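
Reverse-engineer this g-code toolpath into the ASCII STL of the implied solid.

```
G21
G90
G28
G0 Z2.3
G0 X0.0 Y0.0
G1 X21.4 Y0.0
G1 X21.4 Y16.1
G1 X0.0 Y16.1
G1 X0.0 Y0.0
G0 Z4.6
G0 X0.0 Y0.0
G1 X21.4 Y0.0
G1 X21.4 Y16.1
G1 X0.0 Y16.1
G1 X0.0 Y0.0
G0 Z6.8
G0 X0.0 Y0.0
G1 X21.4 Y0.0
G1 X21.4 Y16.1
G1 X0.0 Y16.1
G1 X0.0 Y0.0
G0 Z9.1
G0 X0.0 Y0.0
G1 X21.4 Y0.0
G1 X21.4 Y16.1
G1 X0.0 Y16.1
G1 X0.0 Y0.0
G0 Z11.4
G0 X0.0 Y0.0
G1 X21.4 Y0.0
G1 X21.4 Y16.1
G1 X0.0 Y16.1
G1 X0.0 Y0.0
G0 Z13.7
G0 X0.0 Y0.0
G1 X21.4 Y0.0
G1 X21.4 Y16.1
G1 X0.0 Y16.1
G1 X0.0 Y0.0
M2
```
solid part
  facet normal 0.0000 0.0000 -1.0000
    outer loop
      vertex 21.4 16.1 0.0
      vertex 21.4 0.0 0.0
      vertex 0.0 0.0 0.0
    endloop
  endfacet
  facet normal 0.0000 0.0000 -1.0000
    outer loop
      vertex 0.0 16.1 0.0
      vertex 21.4 16.1 0.0
      vertex 0.0 0.0 0.0
    endloop
  endfacet
  facet normal 0.0000 0.0000 1.0000
    outer loop
      vertex 0.0 0.0 13.7
      vertex 21.4 0.0 13.7
      vertex 21.4 16.1 13.7
    endloop
  endfacet
  facet normal 0.0000 0.0000 1.0000
    outer loop
      vertex 0.0 0.0 13.7
      vertex 21.4 16.1 13.7
      vertex 0.0 16.1 13.7
    endloop
  endfacet
  facet normal 0.0000 -1.0000 0.0000
    outer loop
      vertex 0.0 0.0 0.0
      vertex 21.4 0.0 0.0
      vertex 21.4 0.0 13.7
    endloop
  endfacet
  facet normal 0.0000 -1.0000 0.0000
    outer loop
      vertex 0.0 0.0 0.0
      vertex 21.4 0.0 13.7
      vertex 0.0 0.0 13.7
    endloop
  endfacet
  facet normal 0.0000 1.0000 0.0000
    outer loop
      vertex 21.4 16.1 13.7
      vertex 21.4 16.1 0.0
      vertex 0.0 16.1 0.0
    endloop
  endfacet
  facet normal 0.0000 1.0000 0.0000
    outer loop
      vertex 0.0 16.1 13.7
      vertex 21.4 16.1 13.7
      vertex 0.0 16.1 0.0
    endloop
  endfacet
  facet normal -1.0000 0.0000 0.0000
    outer loop
      vertex 0.0 16.1 13.7
      vertex 0.0 16.1 0.0
      vertex 0.0 0.0 0.0
    endloop
  endfacet
  facet normal -1.0000 0.0000 0.0000
    outer loop
      vertex 0.0 0.0 13.7
      vertex 0.0 16.1 13.7
      vertex 0.0 0.0 0.0
    endloop
  endfacet
  facet normal 1.0000 0.0000 0.0000
    outer loop
      vertex 21.4 0.0 0.0
      vertex 21.4 16.1 0.0
      vertex 21.4 16.1 13.7
    endloop
  endfacet
  facet normal 1.0000 0.0000 0.0000
    outer loop
      vertex 21.4 0.0 0.0
      vertex 21.4 16.1 13.7
      vertex 21.4 0.0 13.7
    endloop
  endfacet
endsolid part

The G0 Z moves step by Δz≈2.3 mm. Every layer's G1 loop is the same polygon, so the solid is a straight extrusion of it from z=0 to z≈13.7. Closing with flat bottom and top caps and triangulating gives 12 facets — a rectangular box, roughly 21.4 × 16.1 mm footprint and 13.7 mm tall.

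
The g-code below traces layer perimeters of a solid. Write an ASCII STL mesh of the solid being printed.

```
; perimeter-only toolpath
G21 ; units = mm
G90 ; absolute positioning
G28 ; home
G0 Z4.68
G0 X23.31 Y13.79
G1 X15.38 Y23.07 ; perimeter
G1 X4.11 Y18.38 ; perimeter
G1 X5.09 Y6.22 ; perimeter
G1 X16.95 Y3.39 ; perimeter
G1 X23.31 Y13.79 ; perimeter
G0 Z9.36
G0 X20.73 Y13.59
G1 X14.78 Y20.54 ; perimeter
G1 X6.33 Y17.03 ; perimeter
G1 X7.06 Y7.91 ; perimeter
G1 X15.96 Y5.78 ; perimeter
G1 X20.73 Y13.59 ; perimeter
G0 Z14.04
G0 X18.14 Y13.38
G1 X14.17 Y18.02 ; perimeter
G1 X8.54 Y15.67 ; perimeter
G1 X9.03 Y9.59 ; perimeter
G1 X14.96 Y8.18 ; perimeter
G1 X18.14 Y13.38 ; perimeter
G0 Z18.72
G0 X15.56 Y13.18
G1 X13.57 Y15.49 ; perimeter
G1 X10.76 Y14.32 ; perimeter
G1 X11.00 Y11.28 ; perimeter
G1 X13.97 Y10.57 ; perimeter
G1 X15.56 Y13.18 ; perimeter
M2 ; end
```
solid part
  facet normal 0.0000 0.0000 -1.0000
    outer loop
      vertex 1.90 19.73 0.00
      vertex 15.98 25.59 0.00
      vertex 25.90 14.00 0.00
    endloop
  endfacet
  facet normal 0.0000 0.0000 -1.0000
    outer loop
      vertex 3.12 4.53 0.00
      vertex 1.90 19.73 0.00
      vertex 25.90 14.00 0.00
    endloop
  endfacet
  facet normal 0.0000 0.0000 -1.0000
    outer loop
      vertex 17.95 0.99 0.00
      vertex 3.12 4.53 0.00
      vertex 25.90 14.00 0.00
    endloop
  endfacet
  facet normal 0.6932 0.5933 0.4092
    outer loop
      vertex 25.90 14.00 0.00
      vertex 15.98 25.59 0.00
      vertex 12.97 12.97 23.40
    endloop
  endfacet
  facet normal -0.3506 0.8424 0.4092
    outer loop
      vertex 15.98 25.59 0.00
      vertex 1.90 19.73 0.00
      vertex 12.97 12.97 23.40
    endloop
  endfacet
  facet normal -0.9095 -0.0730 0.4092
    outer loop
      vertex 1.90 19.73 0.00
      vertex 3.12 4.53 0.00
      vertex 12.97 12.97 23.40
    endloop
  endfacet
  facet normal -0.2118 -0.8875 0.4093
    outer loop
      vertex 3.12 4.53 0.00
      vertex 17.95 0.99 0.00
      vertex 12.97 12.97 23.40
    endloop
  endfacet
  facet normal 0.7786 -0.4758 0.4093
    outer loop
      vertex 17.95 0.99 0.00
      vertex 25.90 14.00 0.00
      vertex 12.97 12.97 23.40
    endloop
  endfacet
endsolid part

The G0 Z moves step by Δz≈4.68 mm. The G1 loops shrink linearly with z, so the solid tapers from its base footprint up to z≈23.4. Closing with a flat bottom cap and the tapered top and triangulating gives 8 facets — a regular 5-sided pyramid, base circumscribed radius ≈ 13 mm, apex at z ≈ 23.4 mm.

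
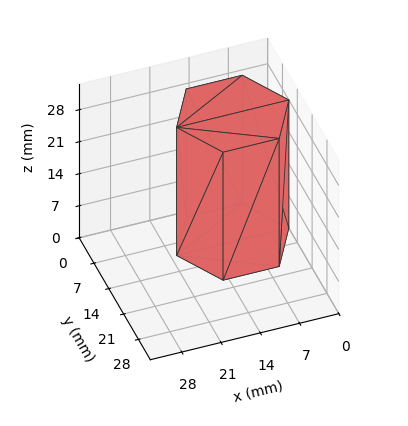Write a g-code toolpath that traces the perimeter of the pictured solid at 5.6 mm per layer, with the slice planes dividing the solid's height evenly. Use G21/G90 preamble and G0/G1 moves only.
Reading the render: the shape is a regular 6-sided prism (a cylinder approximated with 6 flat sides), circumscribed radius ≈ 10 mm, height ≈ 28 mm (dimensions read to the nearest mm from the axis ticks). For the g-code, the solid's height is divided into equal slices at the stated Δz and each level perimeter traced with G1 moves after a G0 lift.

; perimeter-only toolpath
G21 ; units = mm
G90 ; absolute positioning
G28 ; home
; layer 1
G0 Z5.6
G0 X20.0 Y10.0
G1 X15.0 Y18.7
G1 X5.0 Y18.7
G1 X0.0 Y10.0
G1 X5.0 Y1.3
G1 X15.0 Y1.3
G1 X20.0 Y10.0
; layer 2
G0 Z11.2
G0 X20.0 Y10.0
G1 X15.0 Y18.7
G1 X5.0 Y18.7
G1 X0.0 Y10.0
G1 X5.0 Y1.3
G1 X15.0 Y1.3
G1 X20.0 Y10.0
; layer 3
G0 Z16.8
G0 X20.0 Y10.0
G1 X15.0 Y18.7
G1 X5.0 Y18.7
G1 X0.0 Y10.0
G1 X5.0 Y1.3
G1 X15.0 Y1.3
G1 X20.0 Y10.0
; layer 4
G0 Z22.4
G0 X20.0 Y10.0
G1 X15.0 Y18.7
G1 X5.0 Y18.7
G1 X0.0 Y10.0
G1 X5.0 Y1.3
G1 X15.0 Y1.3
G1 X20.0 Y10.0
; layer 5
G0 Z28.0
G0 X20.0 Y10.0
G1 X15.0 Y18.7
G1 X5.0 Y18.7
G1 X0.0 Y10.0
G1 X5.0 Y1.3
G1 X15.0 Y1.3
G1 X20.0 Y10.0
M2 ; end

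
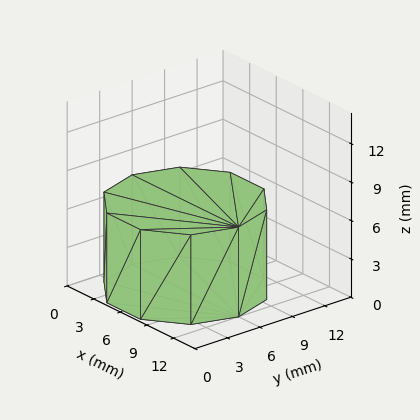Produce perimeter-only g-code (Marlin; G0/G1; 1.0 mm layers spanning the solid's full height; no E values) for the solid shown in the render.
Reading the render: the shape is a regular 10-sided prism (a cylinder approximated with 10 flat sides), circumscribed radius ≈ 6 mm, height ≈ 7 mm (dimensions read to the nearest mm from the axis ticks). For the g-code, the solid's height is divided into equal slices at the stated Δz and each level perimeter traced with G1 moves after a G0 lift.

; perimeter-only toolpath
G21 ; units = mm
G90 ; absolute positioning
G28 ; home
; layer 1
G0 Z1.0
G0 X12.0 Y6.0
G1 X10.9 Y9.5
G1 X7.9 Y11.7
G1 X4.1 Y11.7
G1 X1.1 Y9.5
G1 X0.0 Y6.0
G1 X1.1 Y2.5
G1 X4.1 Y0.3
G1 X7.9 Y0.3
G1 X10.9 Y2.5
G1 X12.0 Y6.0
; layer 2
G0 Z2.0
G0 X12.0 Y6.0
G1 X10.9 Y9.5
G1 X7.9 Y11.7
G1 X4.1 Y11.7
G1 X1.1 Y9.5
G1 X0.0 Y6.0
G1 X1.1 Y2.5
G1 X4.1 Y0.3
G1 X7.9 Y0.3
G1 X10.9 Y2.5
G1 X12.0 Y6.0
; layer 3
G0 Z3.0
G0 X12.0 Y6.0
G1 X10.9 Y9.5
G1 X7.9 Y11.7
G1 X4.1 Y11.7
G1 X1.1 Y9.5
G1 X0.0 Y6.0
G1 X1.1 Y2.5
G1 X4.1 Y0.3
G1 X7.9 Y0.3
G1 X10.9 Y2.5
G1 X12.0 Y6.0
; layer 4
G0 Z4.0
G0 X12.0 Y6.0
G1 X10.9 Y9.5
G1 X7.9 Y11.7
G1 X4.1 Y11.7
G1 X1.1 Y9.5
G1 X0.0 Y6.0
G1 X1.1 Y2.5
G1 X4.1 Y0.3
G1 X7.9 Y0.3
G1 X10.9 Y2.5
G1 X12.0 Y6.0
; layer 5
G0 Z5.0
G0 X12.0 Y6.0
G1 X10.9 Y9.5
G1 X7.9 Y11.7
G1 X4.1 Y11.7
G1 X1.1 Y9.5
G1 X0.0 Y6.0
G1 X1.1 Y2.5
G1 X4.1 Y0.3
G1 X7.9 Y0.3
G1 X10.9 Y2.5
G1 X12.0 Y6.0
; layer 6
G0 Z6.0
G0 X12.0 Y6.0
G1 X10.9 Y9.5
G1 X7.9 Y11.7
G1 X4.1 Y11.7
G1 X1.1 Y9.5
G1 X0.0 Y6.0
G1 X1.1 Y2.5
G1 X4.1 Y0.3
G1 X7.9 Y0.3
G1 X10.9 Y2.5
G1 X12.0 Y6.0
; layer 7
G0 Z7.0
G0 X12.0 Y6.0
G1 X10.9 Y9.5
G1 X7.9 Y11.7
G1 X4.1 Y11.7
G1 X1.1 Y9.5
G1 X0.0 Y6.0
G1 X1.1 Y2.5
G1 X4.1 Y0.3
G1 X7.9 Y0.3
G1 X10.9 Y2.5
G1 X12.0 Y6.0
M2 ; end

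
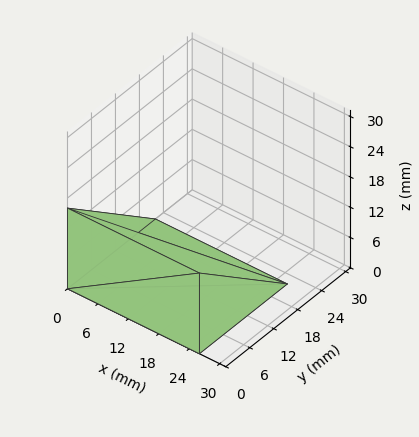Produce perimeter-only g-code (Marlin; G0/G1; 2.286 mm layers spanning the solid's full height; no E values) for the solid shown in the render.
Reading the render: the shape is a wedge (ramp): 26 × 22 mm base, rising to 16 mm along the y=0 edge and sloping linearly to z=0 at y=22 (dimensions read to the nearest mm from the axis ticks). For the g-code, the solid's height is divided into equal slices at the stated Δz and each level perimeter traced with G1 moves after a G0 lift.

; perimeter-only toolpath
G21 ; units = mm
G90 ; absolute positioning
G28 ; home
; layer 1
G0 Z2.286
G0 X0.000 Y0.000
G1 X26.000 Y0.000
G1 X26.000 Y18.857
G1 X0.000 Y18.857
G1 X0.000 Y0.000
; layer 2
G0 Z4.571
G0 X0.000 Y0.000
G1 X26.000 Y0.000
G1 X26.000 Y15.714
G1 X0.000 Y15.714
G1 X0.000 Y0.000
; layer 3
G0 Z6.857
G0 X0.000 Y0.000
G1 X26.000 Y0.000
G1 X26.000 Y12.571
G1 X0.000 Y12.571
G1 X0.000 Y0.000
; layer 4
G0 Z9.143
G0 X0.000 Y0.000
G1 X26.000 Y0.000
G1 X26.000 Y9.429
G1 X0.000 Y9.429
G1 X0.000 Y0.000
; layer 5
G0 Z11.429
G0 X0.000 Y0.000
G1 X26.000 Y0.000
G1 X26.000 Y6.286
G1 X0.000 Y6.286
G1 X0.000 Y0.000
; layer 6
G0 Z13.714
G0 X0.000 Y0.000
G1 X26.000 Y0.000
G1 X26.000 Y3.143
G1 X0.000 Y3.143
G1 X0.000 Y0.000
M2 ; end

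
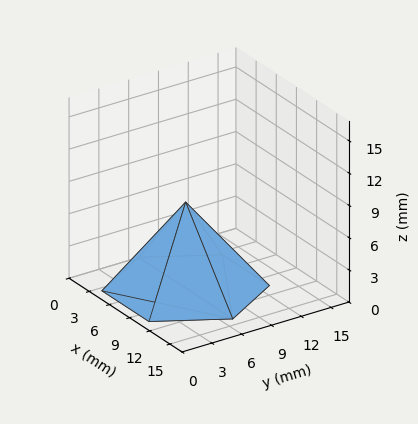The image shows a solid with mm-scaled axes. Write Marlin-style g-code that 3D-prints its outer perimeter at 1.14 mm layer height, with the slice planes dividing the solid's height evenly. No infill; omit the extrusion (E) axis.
Reading the render: the shape is a regular 6-sided pyramid, base circumscribed radius ≈ 7 mm, apex at z ≈ 8 mm (dimensions read to the nearest mm from the axis ticks). For the g-code, the solid's height is divided into equal slices at the stated Δz and each level perimeter traced with G1 moves after a G0 lift.

; perimeter-only toolpath
G21 ; units = mm
G90 ; absolute positioning
G28 ; home
; layer 1
G0 Z1.14
G0 X13.00 Y7.00
G1 X10.00 Y12.19
G1 X4.00 Y12.19
G1 X1.00 Y7.00
G1 X4.00 Y1.81
G1 X10.00 Y1.81
G1 X13.00 Y7.00
; layer 2
G0 Z2.29
G0 X12.00 Y7.00
G1 X9.50 Y11.33
G1 X4.50 Y11.33
G1 X2.00 Y7.00
G1 X4.50 Y2.67
G1 X9.50 Y2.67
G1 X12.00 Y7.00
; layer 3
G0 Z3.43
G0 X11.00 Y7.00
G1 X9.00 Y10.46
G1 X5.00 Y10.46
G1 X3.00 Y7.00
G1 X5.00 Y3.54
G1 X9.00 Y3.54
G1 X11.00 Y7.00
; layer 4
G0 Z4.57
G0 X10.00 Y7.00
G1 X8.50 Y9.60
G1 X5.50 Y9.60
G1 X4.00 Y7.00
G1 X5.50 Y4.40
G1 X8.50 Y4.40
G1 X10.00 Y7.00
; layer 5
G0 Z5.71
G0 X9.00 Y7.00
G1 X8.00 Y8.73
G1 X6.00 Y8.73
G1 X5.00 Y7.00
G1 X6.00 Y5.27
G1 X8.00 Y5.27
G1 X9.00 Y7.00
; layer 6
G0 Z6.86
G0 X8.00 Y7.00
G1 X7.50 Y7.87
G1 X6.50 Y7.87
G1 X6.00 Y7.00
G1 X6.50 Y6.13
G1 X7.50 Y6.13
G1 X8.00 Y7.00
M2 ; end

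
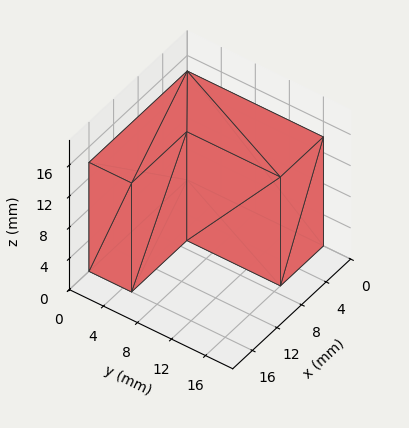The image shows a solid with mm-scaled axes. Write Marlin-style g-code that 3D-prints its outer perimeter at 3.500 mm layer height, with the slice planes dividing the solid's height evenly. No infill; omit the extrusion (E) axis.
Reading the render: the shape is an L-shaped prism: outer 16 × 16 mm, arm thicknesses ≈ 5 mm (horizontal) and 7 mm (vertical), extruded 14 mm in z (dimensions read to the nearest mm from the axis ticks). For the g-code, the solid's height is divided into equal slices at the stated Δz and each level perimeter traced with G1 moves after a G0 lift.

; perimeter-only toolpath
G21 ; units = mm
G90 ; absolute positioning
G28 ; home
; layer 1
G0 Z3.500
G0 X0.000 Y0.000
G1 X16.000 Y0.000
G1 X16.000 Y5.000
G1 X7.000 Y5.000
G1 X7.000 Y16.000
G1 X0.000 Y16.000
G1 X0.000 Y0.000
; layer 2
G0 Z7.000
G0 X0.000 Y0.000
G1 X16.000 Y0.000
G1 X16.000 Y5.000
G1 X7.000 Y5.000
G1 X7.000 Y16.000
G1 X0.000 Y16.000
G1 X0.000 Y0.000
; layer 3
G0 Z10.500
G0 X0.000 Y0.000
G1 X16.000 Y0.000
G1 X16.000 Y5.000
G1 X7.000 Y5.000
G1 X7.000 Y16.000
G1 X0.000 Y16.000
G1 X0.000 Y0.000
; layer 4
G0 Z14.000
G0 X0.000 Y0.000
G1 X16.000 Y0.000
G1 X16.000 Y5.000
G1 X7.000 Y5.000
G1 X7.000 Y16.000
G1 X0.000 Y16.000
G1 X0.000 Y0.000
M2 ; end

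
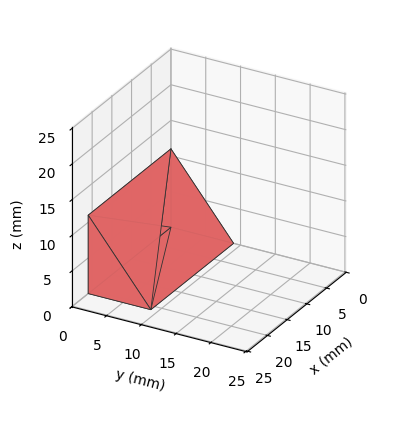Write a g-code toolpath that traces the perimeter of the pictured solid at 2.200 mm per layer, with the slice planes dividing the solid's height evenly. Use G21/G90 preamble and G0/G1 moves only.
Reading the render: the shape is a wedge (ramp): 21 × 9 mm base, rising to 11 mm along the y=0 edge and sloping linearly to z=0 at y=9 (dimensions read to the nearest mm from the axis ticks). For the g-code, the solid's height is divided into equal slices at the stated Δz and each level perimeter traced with G1 moves after a G0 lift.

; perimeter-only toolpath
G21 ; units = mm
G90 ; absolute positioning
G28 ; home
; layer 1
G0 Z2.200
G0 X0.000 Y0.000
G1 X21.000 Y0.000
G1 X21.000 Y7.200
G1 X0.000 Y7.200
G1 X0.000 Y0.000
; layer 2
G0 Z4.400
G0 X0.000 Y0.000
G1 X21.000 Y0.000
G1 X21.000 Y5.400
G1 X0.000 Y5.400
G1 X0.000 Y0.000
; layer 3
G0 Z6.600
G0 X0.000 Y0.000
G1 X21.000 Y0.000
G1 X21.000 Y3.600
G1 X0.000 Y3.600
G1 X0.000 Y0.000
; layer 4
G0 Z8.800
G0 X0.000 Y0.000
G1 X21.000 Y0.000
G1 X21.000 Y1.800
G1 X0.000 Y1.800
G1 X0.000 Y0.000
M2 ; end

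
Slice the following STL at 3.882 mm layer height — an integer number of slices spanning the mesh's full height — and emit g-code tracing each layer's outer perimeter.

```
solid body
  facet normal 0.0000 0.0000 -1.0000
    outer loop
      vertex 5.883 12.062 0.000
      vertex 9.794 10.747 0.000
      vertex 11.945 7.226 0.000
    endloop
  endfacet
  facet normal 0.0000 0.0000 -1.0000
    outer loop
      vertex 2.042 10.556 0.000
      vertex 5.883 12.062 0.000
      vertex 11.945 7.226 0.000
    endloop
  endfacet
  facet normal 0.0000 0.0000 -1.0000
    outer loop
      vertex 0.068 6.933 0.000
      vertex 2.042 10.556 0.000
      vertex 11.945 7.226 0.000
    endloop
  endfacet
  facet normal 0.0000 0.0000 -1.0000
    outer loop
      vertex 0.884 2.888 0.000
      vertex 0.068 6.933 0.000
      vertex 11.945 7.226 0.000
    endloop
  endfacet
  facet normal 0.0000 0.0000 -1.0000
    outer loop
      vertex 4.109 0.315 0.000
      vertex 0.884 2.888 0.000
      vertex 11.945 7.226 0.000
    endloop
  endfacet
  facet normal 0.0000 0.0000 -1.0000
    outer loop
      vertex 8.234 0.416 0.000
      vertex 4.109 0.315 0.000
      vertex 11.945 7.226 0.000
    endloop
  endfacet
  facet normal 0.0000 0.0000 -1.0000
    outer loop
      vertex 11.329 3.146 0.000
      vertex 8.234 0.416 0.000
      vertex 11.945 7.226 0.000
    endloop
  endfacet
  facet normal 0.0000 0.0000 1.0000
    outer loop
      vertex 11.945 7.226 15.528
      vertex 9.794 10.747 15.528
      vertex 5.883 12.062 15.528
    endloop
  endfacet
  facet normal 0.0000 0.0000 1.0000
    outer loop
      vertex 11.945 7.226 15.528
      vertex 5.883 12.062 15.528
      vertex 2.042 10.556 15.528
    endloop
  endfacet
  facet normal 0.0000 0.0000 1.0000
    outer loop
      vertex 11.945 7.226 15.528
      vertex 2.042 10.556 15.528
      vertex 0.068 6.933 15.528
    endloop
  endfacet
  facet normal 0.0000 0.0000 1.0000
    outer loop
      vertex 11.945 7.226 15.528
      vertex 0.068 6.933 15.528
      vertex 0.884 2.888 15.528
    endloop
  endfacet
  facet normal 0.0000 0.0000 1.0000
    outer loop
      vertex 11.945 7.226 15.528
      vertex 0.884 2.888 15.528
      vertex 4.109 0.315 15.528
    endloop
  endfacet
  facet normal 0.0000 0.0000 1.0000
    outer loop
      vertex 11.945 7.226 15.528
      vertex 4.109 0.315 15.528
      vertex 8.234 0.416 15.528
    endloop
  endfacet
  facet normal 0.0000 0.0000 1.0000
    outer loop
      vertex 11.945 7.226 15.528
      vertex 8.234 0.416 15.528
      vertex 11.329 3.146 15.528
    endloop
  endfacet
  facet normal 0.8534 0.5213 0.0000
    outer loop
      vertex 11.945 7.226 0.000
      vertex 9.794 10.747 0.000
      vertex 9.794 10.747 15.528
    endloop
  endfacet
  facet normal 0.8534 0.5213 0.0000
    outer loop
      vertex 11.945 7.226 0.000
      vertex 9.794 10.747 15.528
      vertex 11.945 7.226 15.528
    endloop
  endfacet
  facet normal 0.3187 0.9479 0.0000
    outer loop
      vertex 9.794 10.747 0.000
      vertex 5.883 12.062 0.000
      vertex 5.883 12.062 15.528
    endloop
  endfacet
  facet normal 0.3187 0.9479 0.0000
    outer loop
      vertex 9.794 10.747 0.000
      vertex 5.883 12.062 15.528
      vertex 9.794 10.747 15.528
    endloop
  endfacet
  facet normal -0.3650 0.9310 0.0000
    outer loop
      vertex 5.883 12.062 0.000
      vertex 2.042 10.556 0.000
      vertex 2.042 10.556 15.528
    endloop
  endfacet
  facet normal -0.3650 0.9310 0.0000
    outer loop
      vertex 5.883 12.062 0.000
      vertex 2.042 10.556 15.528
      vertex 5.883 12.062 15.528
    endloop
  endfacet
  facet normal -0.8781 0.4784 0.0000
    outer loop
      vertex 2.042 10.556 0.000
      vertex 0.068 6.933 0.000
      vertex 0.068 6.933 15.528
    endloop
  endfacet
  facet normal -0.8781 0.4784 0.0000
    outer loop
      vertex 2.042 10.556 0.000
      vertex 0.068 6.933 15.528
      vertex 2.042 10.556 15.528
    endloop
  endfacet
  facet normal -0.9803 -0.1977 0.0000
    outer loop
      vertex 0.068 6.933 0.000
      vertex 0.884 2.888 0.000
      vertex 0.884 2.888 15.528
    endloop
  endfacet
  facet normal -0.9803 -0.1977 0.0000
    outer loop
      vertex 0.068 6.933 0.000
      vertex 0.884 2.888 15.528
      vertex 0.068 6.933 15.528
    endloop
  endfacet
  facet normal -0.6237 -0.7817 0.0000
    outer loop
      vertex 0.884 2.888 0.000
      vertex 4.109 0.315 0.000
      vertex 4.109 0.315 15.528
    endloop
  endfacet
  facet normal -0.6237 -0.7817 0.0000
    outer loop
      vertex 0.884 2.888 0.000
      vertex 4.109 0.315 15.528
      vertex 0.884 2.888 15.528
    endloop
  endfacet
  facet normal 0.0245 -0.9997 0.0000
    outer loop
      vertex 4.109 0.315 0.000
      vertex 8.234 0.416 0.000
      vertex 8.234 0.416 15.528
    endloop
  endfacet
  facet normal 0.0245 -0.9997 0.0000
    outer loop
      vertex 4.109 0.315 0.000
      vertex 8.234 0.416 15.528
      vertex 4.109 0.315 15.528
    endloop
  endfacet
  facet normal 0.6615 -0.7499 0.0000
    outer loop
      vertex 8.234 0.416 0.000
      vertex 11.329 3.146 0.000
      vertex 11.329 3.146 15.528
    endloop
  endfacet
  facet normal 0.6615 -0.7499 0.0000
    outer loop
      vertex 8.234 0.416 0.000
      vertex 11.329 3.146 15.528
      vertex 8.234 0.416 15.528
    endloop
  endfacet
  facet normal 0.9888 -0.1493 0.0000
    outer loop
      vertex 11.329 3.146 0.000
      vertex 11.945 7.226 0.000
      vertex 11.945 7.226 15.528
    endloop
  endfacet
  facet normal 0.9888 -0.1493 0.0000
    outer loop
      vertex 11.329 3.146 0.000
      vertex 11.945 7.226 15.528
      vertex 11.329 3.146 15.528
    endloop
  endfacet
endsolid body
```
; perimeter-only toolpath
G21 ; units = mm
G90 ; absolute positioning
G28 ; home
; layer 1
G0 Z3.882
G0 X11.945 Y7.226
G1 X9.794 Y10.747
G1 X5.883 Y12.062
G1 X2.042 Y10.556
G1 X0.068 Y6.933
G1 X0.884 Y2.888
G1 X4.109 Y0.315
G1 X8.234 Y0.416
G1 X11.329 Y3.146
G1 X11.945 Y7.226
; layer 2
G0 Z7.764
G0 X11.945 Y7.226
G1 X9.794 Y10.747
G1 X5.883 Y12.062
G1 X2.042 Y10.556
G1 X0.068 Y6.933
G1 X0.884 Y2.888
G1 X4.109 Y0.315
G1 X8.234 Y0.416
G1 X11.329 Y3.146
G1 X11.945 Y7.226
; layer 3
G0 Z11.646
G0 X11.945 Y7.226
G1 X9.794 Y10.747
G1 X5.883 Y12.062
G1 X2.042 Y10.556
G1 X0.068 Y6.933
G1 X0.884 Y2.888
G1 X4.109 Y0.315
G1 X8.234 Y0.416
G1 X11.329 Y3.146
G1 X11.945 Y7.226
; layer 4
G0 Z15.528
G0 X11.945 Y7.226
G1 X9.794 Y10.747
G1 X5.883 Y12.062
G1 X2.042 Y10.556
G1 X0.068 Y6.933
G1 X0.884 Y2.888
G1 X4.109 Y0.315
G1 X8.234 Y0.416
G1 X11.329 Y3.146
G1 X11.945 Y7.226
M2 ; end

The solid is a regular 9-sided prism (a cylinder approximated with 9 flat sides), circumscribed radius ≈ 6.03 mm, height ≈ 15.5 mm. Slicing at Δz = 3.882 mm — 4 equal slices spanning the solid's height, so layer i sits at z = i·h/4 — gives 4 non-empty perimeters. Each is a 9-segment closed polygon; G0 lifts to the layer z and rapids to the start vertex, then G1 traces the edges.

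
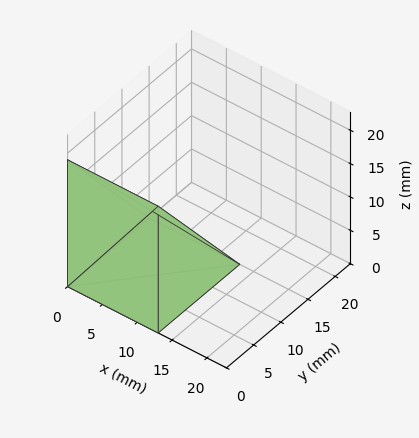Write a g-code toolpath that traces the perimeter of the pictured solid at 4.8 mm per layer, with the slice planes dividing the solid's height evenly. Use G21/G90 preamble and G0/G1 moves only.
Reading the render: the shape is a wedge (ramp): 13 × 15 mm base, rising to 19 mm along the y=0 edge and sloping linearly to z=0 at y=15 (dimensions read to the nearest mm from the axis ticks). For the g-code, the solid's height is divided into equal slices at the stated Δz and each level perimeter traced with G1 moves after a G0 lift.

; perimeter-only toolpath
G21 ; units = mm
G90 ; absolute positioning
G28 ; home
; layer 1
G0 Z4.8
G0 X0.0 Y0.0
G1 X13.0 Y0.0
G1 X13.0 Y11.2
G1 X0.0 Y11.2
G1 X0.0 Y0.0
; layer 2
G0 Z9.5
G0 X0.0 Y0.0
G1 X13.0 Y0.0
G1 X13.0 Y7.5
G1 X0.0 Y7.5
G1 X0.0 Y0.0
; layer 3
G0 Z14.2
G0 X0.0 Y0.0
G1 X13.0 Y0.0
G1 X13.0 Y3.8
G1 X0.0 Y3.8
G1 X0.0 Y0.0
M2 ; end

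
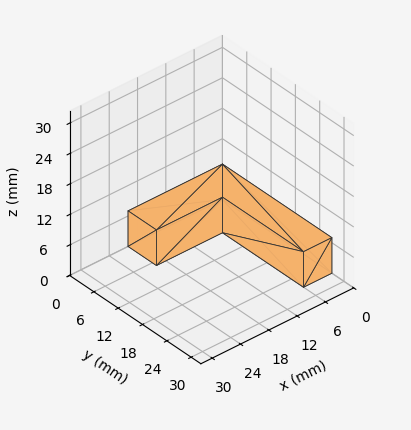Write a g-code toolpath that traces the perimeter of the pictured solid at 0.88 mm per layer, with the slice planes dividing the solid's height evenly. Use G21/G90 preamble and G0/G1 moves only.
Reading the render: the shape is an L-shaped prism: outer 20 × 27 mm, arm thicknesses ≈ 7 mm (horizontal) and 6 mm (vertical), extruded 7 mm in z (dimensions read to the nearest mm from the axis ticks). For the g-code, the solid's height is divided into equal slices at the stated Δz and each level perimeter traced with G1 moves after a G0 lift.

; perimeter-only toolpath
G21 ; units = mm
G90 ; absolute positioning
G28 ; home
; layer 1
G0 Z0.88
G0 X0.00 Y0.00
G1 X20.00 Y0.00
G1 X20.00 Y7.00
G1 X6.00 Y7.00
G1 X6.00 Y27.00
G1 X0.00 Y27.00
G1 X0.00 Y0.00
; layer 2
G0 Z1.75
G0 X0.00 Y0.00
G1 X20.00 Y0.00
G1 X20.00 Y7.00
G1 X6.00 Y7.00
G1 X6.00 Y27.00
G1 X0.00 Y27.00
G1 X0.00 Y0.00
; layer 3
G0 Z2.62
G0 X0.00 Y0.00
G1 X20.00 Y0.00
G1 X20.00 Y7.00
G1 X6.00 Y7.00
G1 X6.00 Y27.00
G1 X0.00 Y27.00
G1 X0.00 Y0.00
; layer 4
G0 Z3.50
G0 X0.00 Y0.00
G1 X20.00 Y0.00
G1 X20.00 Y7.00
G1 X6.00 Y7.00
G1 X6.00 Y27.00
G1 X0.00 Y27.00
G1 X0.00 Y0.00
; layer 5
G0 Z4.38
G0 X0.00 Y0.00
G1 X20.00 Y0.00
G1 X20.00 Y7.00
G1 X6.00 Y7.00
G1 X6.00 Y27.00
G1 X0.00 Y27.00
G1 X0.00 Y0.00
; layer 6
G0 Z5.25
G0 X0.00 Y0.00
G1 X20.00 Y0.00
G1 X20.00 Y7.00
G1 X6.00 Y7.00
G1 X6.00 Y27.00
G1 X0.00 Y27.00
G1 X0.00 Y0.00
; layer 7
G0 Z6.12
G0 X0.00 Y0.00
G1 X20.00 Y0.00
G1 X20.00 Y7.00
G1 X6.00 Y7.00
G1 X6.00 Y27.00
G1 X0.00 Y27.00
G1 X0.00 Y0.00
; layer 8
G0 Z7.00
G0 X0.00 Y0.00
G1 X20.00 Y0.00
G1 X20.00 Y7.00
G1 X6.00 Y7.00
G1 X6.00 Y27.00
G1 X0.00 Y27.00
G1 X0.00 Y0.00
M2 ; end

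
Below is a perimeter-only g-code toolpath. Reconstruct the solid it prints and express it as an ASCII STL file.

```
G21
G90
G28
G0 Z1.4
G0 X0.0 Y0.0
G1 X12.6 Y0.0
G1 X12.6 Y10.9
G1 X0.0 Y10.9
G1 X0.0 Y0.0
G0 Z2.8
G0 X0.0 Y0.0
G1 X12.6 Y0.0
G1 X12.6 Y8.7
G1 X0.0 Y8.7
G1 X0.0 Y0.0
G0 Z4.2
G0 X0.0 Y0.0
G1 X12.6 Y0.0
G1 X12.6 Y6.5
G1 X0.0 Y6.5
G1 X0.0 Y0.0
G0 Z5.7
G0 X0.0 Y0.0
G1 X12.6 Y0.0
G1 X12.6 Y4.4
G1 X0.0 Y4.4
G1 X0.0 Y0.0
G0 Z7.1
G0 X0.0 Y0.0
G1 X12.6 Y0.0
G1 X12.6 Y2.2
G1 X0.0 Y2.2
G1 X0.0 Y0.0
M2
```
solid part
  facet normal 0.0000 0.0000 -1.0000
    outer loop
      vertex 12.6 13.1 0.0
      vertex 12.6 0.0 0.0
      vertex 0.0 0.0 0.0
    endloop
  endfacet
  facet normal 0.0000 0.0000 -1.0000
    outer loop
      vertex 0.0 13.1 0.0
      vertex 12.6 13.1 0.0
      vertex 0.0 0.0 0.0
    endloop
  endfacet
  facet normal 0.0000 -1.0000 0.0000
    outer loop
      vertex 0.0 0.0 0.0
      vertex 12.6 0.0 0.0
      vertex 12.6 0.0 8.5
    endloop
  endfacet
  facet normal 0.0000 -1.0000 0.0000
    outer loop
      vertex 0.0 0.0 0.0
      vertex 12.6 0.0 8.5
      vertex 0.0 0.0 8.5
    endloop
  endfacet
  facet normal 0.0000 0.5443 0.8389
    outer loop
      vertex 0.0 0.0 8.5
      vertex 12.6 0.0 8.5
      vertex 12.6 13.1 0.0
    endloop
  endfacet
  facet normal 0.0000 0.5443 0.8389
    outer loop
      vertex 0.0 0.0 8.5
      vertex 12.6 13.1 0.0
      vertex 0.0 13.1 0.0
    endloop
  endfacet
  facet normal -1.0000 0.0000 0.0000
    outer loop
      vertex 0.0 0.0 8.5
      vertex 0.0 13.1 0.0
      vertex 0.0 0.0 0.0
    endloop
  endfacet
  facet normal 1.0000 0.0000 0.0000
    outer loop
      vertex 12.6 0.0 0.0
      vertex 12.6 13.1 0.0
      vertex 12.6 0.0 8.5
    endloop
  endfacet
endsolid part

The G0 Z moves step by Δz≈1.4 mm. The G1 loops shrink linearly with z, so the solid tapers from its base footprint up to z≈8.5. Closing with a flat bottom cap and the tapered top and triangulating gives 8 facets — a wedge (ramp): 12.6 × 13.1 mm base, rising to 8.5 mm along the y=0 edge and sloping linearly to z=0 at y=13.1.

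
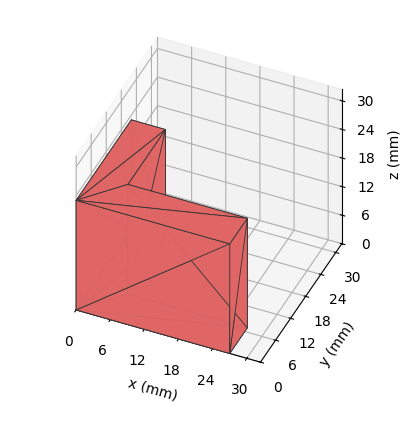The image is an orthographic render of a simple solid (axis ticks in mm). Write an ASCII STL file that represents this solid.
Reading the render: the shape is an L-shaped prism: outer 27 × 22 mm, arm thicknesses ≈ 7 mm (horizontal) and 6 mm (vertical), extruded 23 mm in z (dimensions read to the nearest mm from the axis ticks). For the STL, each face is triangulated and given an outward normal.

solid part
  facet normal 0.0000 0.0000 -1.0000
    outer loop
      vertex 27.00 7.00 0.00
      vertex 27.00 0.00 0.00
      vertex 0.00 0.00 0.00
    endloop
  endfacet
  facet normal 0.0000 0.0000 -1.0000
    outer loop
      vertex 6.00 7.00 0.00
      vertex 27.00 7.00 0.00
      vertex 0.00 0.00 0.00
    endloop
  endfacet
  facet normal 0.0000 0.0000 -1.0000
    outer loop
      vertex 6.00 22.00 0.00
      vertex 6.00 7.00 0.00
      vertex 0.00 0.00 0.00
    endloop
  endfacet
  facet normal 0.0000 0.0000 -1.0000
    outer loop
      vertex 0.00 22.00 0.00
      vertex 6.00 22.00 0.00
      vertex 0.00 0.00 0.00
    endloop
  endfacet
  facet normal 0.0000 0.0000 1.0000
    outer loop
      vertex 0.00 0.00 23.00
      vertex 27.00 0.00 23.00
      vertex 27.00 7.00 23.00
    endloop
  endfacet
  facet normal 0.0000 0.0000 1.0000
    outer loop
      vertex 0.00 0.00 23.00
      vertex 27.00 7.00 23.00
      vertex 6.00 7.00 23.00
    endloop
  endfacet
  facet normal 0.0000 0.0000 1.0000
    outer loop
      vertex 0.00 0.00 23.00
      vertex 6.00 7.00 23.00
      vertex 6.00 22.00 23.00
    endloop
  endfacet
  facet normal 0.0000 0.0000 1.0000
    outer loop
      vertex 0.00 0.00 23.00
      vertex 6.00 22.00 23.00
      vertex 0.00 22.00 23.00
    endloop
  endfacet
  facet normal 0.0000 -1.0000 0.0000
    outer loop
      vertex 0.00 0.00 0.00
      vertex 27.00 0.00 0.00
      vertex 27.00 0.00 23.00
    endloop
  endfacet
  facet normal 0.0000 -1.0000 0.0000
    outer loop
      vertex 0.00 0.00 0.00
      vertex 27.00 0.00 23.00
      vertex 0.00 0.00 23.00
    endloop
  endfacet
  facet normal 1.0000 0.0000 0.0000
    outer loop
      vertex 27.00 0.00 0.00
      vertex 27.00 7.00 0.00
      vertex 27.00 7.00 23.00
    endloop
  endfacet
  facet normal 1.0000 0.0000 0.0000
    outer loop
      vertex 27.00 0.00 0.00
      vertex 27.00 7.00 23.00
      vertex 27.00 0.00 23.00
    endloop
  endfacet
  facet normal 0.0000 1.0000 0.0000
    outer loop
      vertex 27.00 7.00 0.00
      vertex 6.00 7.00 0.00
      vertex 6.00 7.00 23.00
    endloop
  endfacet
  facet normal 0.0000 1.0000 0.0000
    outer loop
      vertex 27.00 7.00 0.00
      vertex 6.00 7.00 23.00
      vertex 27.00 7.00 23.00
    endloop
  endfacet
  facet normal 1.0000 0.0000 0.0000
    outer loop
      vertex 6.00 7.00 0.00
      vertex 6.00 22.00 0.00
      vertex 6.00 22.00 23.00
    endloop
  endfacet
  facet normal 1.0000 0.0000 0.0000
    outer loop
      vertex 6.00 7.00 0.00
      vertex 6.00 22.00 23.00
      vertex 6.00 7.00 23.00
    endloop
  endfacet
  facet normal 0.0000 1.0000 0.0000
    outer loop
      vertex 6.00 22.00 0.00
      vertex 0.00 22.00 0.00
      vertex 0.00 22.00 23.00
    endloop
  endfacet
  facet normal 0.0000 1.0000 0.0000
    outer loop
      vertex 6.00 22.00 0.00
      vertex 0.00 22.00 23.00
      vertex 6.00 22.00 23.00
    endloop
  endfacet
  facet normal -1.0000 0.0000 0.0000
    outer loop
      vertex 0.00 22.00 0.00
      vertex 0.00 0.00 0.00
      vertex 0.00 0.00 23.00
    endloop
  endfacet
  facet normal -1.0000 0.0000 0.0000
    outer loop
      vertex 0.00 22.00 0.00
      vertex 0.00 0.00 23.00
      vertex 0.00 22.00 23.00
    endloop
  endfacet
endsolid part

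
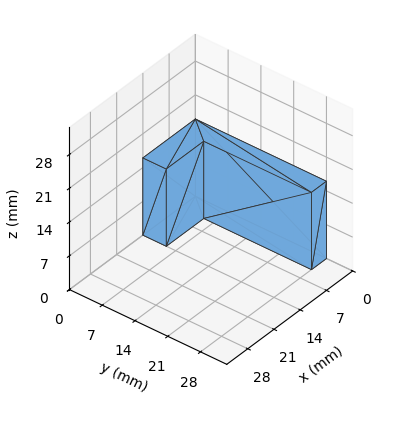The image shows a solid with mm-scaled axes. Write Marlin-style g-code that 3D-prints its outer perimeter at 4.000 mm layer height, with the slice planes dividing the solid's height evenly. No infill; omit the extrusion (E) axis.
Reading the render: the shape is an L-shaped prism: outer 14 × 28 mm, arm thicknesses ≈ 5 mm (horizontal) and 4 mm (vertical), extruded 16 mm in z (dimensions read to the nearest mm from the axis ticks). For the g-code, the solid's height is divided into equal slices at the stated Δz and each level perimeter traced with G1 moves after a G0 lift.

; perimeter-only toolpath
G21 ; units = mm
G90 ; absolute positioning
G28 ; home
; layer 1
G0 Z4.000
G0 X0.000 Y0.000
G1 X14.000 Y0.000
G1 X14.000 Y5.000
G1 X4.000 Y5.000
G1 X4.000 Y28.000
G1 X0.000 Y28.000
G1 X0.000 Y0.000
; layer 2
G0 Z8.000
G0 X0.000 Y0.000
G1 X14.000 Y0.000
G1 X14.000 Y5.000
G1 X4.000 Y5.000
G1 X4.000 Y28.000
G1 X0.000 Y28.000
G1 X0.000 Y0.000
; layer 3
G0 Z12.000
G0 X0.000 Y0.000
G1 X14.000 Y0.000
G1 X14.000 Y5.000
G1 X4.000 Y5.000
G1 X4.000 Y28.000
G1 X0.000 Y28.000
G1 X0.000 Y0.000
; layer 4
G0 Z16.000
G0 X0.000 Y0.000
G1 X14.000 Y0.000
G1 X14.000 Y5.000
G1 X4.000 Y5.000
G1 X4.000 Y28.000
G1 X0.000 Y28.000
G1 X0.000 Y0.000
M2 ; end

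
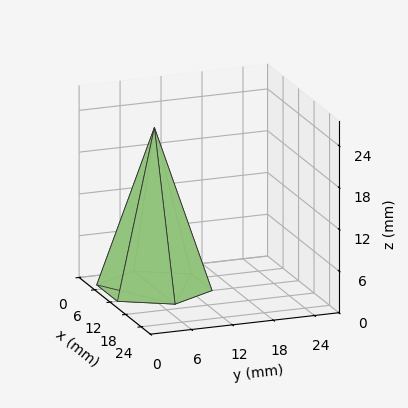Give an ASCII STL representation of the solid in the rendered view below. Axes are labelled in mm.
Reading the render: the shape is a regular 6-sided pyramid, base circumscribed radius ≈ 8 mm, apex at z ≈ 23 mm (dimensions read to the nearest mm from the axis ticks). For the STL, each face is triangulated and given an outward normal.

solid part
  facet normal 0.0000 0.0000 -1.0000
    outer loop
      vertex 4.000 14.928 0.000
      vertex 12.000 14.928 0.000
      vertex 16.000 8.000 0.000
    endloop
  endfacet
  facet normal 0.0000 0.0000 -1.0000
    outer loop
      vertex 0.000 8.000 0.000
      vertex 4.000 14.928 0.000
      vertex 16.000 8.000 0.000
    endloop
  endfacet
  facet normal 0.0000 0.0000 -1.0000
    outer loop
      vertex 4.000 1.072 0.000
      vertex 0.000 8.000 0.000
      vertex 16.000 8.000 0.000
    endloop
  endfacet
  facet normal 0.0000 0.0000 -1.0000
    outer loop
      vertex 12.000 1.072 0.000
      vertex 4.000 1.072 0.000
      vertex 16.000 8.000 0.000
    endloop
  endfacet
  facet normal 0.8292 0.4788 0.2884
    outer loop
      vertex 16.000 8.000 0.000
      vertex 12.000 14.928 0.000
      vertex 8.000 8.000 23.000
    endloop
  endfacet
  facet normal 0.0000 0.9575 0.2884
    outer loop
      vertex 12.000 14.928 0.000
      vertex 4.000 14.928 0.000
      vertex 8.000 8.000 23.000
    endloop
  endfacet
  facet normal -0.8292 0.4788 0.2884
    outer loop
      vertex 4.000 14.928 0.000
      vertex 0.000 8.000 0.000
      vertex 8.000 8.000 23.000
    endloop
  endfacet
  facet normal -0.8292 -0.4788 0.2884
    outer loop
      vertex 0.000 8.000 0.000
      vertex 4.000 1.072 0.000
      vertex 8.000 8.000 23.000
    endloop
  endfacet
  facet normal 0.0000 -0.9575 0.2884
    outer loop
      vertex 4.000 1.072 0.000
      vertex 12.000 1.072 0.000
      vertex 8.000 8.000 23.000
    endloop
  endfacet
  facet normal 0.8292 -0.4788 0.2884
    outer loop
      vertex 12.000 1.072 0.000
      vertex 16.000 8.000 0.000
      vertex 8.000 8.000 23.000
    endloop
  endfacet
endsolid part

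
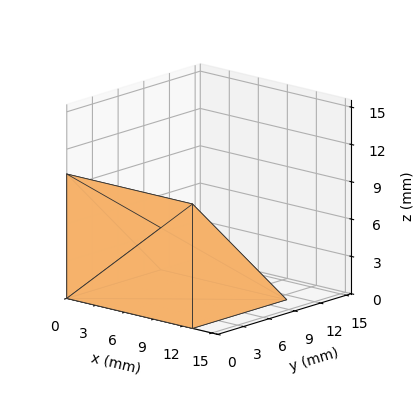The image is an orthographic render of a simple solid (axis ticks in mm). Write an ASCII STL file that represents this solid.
Reading the render: the shape is a wedge (ramp): 13 × 11 mm base, rising to 10 mm along the y=0 edge and sloping linearly to z=0 at y=11 (dimensions read to the nearest mm from the axis ticks). For the STL, each face is triangulated and given an outward normal.

solid part
  facet normal 0.0000 0.0000 -1.0000
    outer loop
      vertex 13.00 11.00 0.00
      vertex 13.00 0.00 0.00
      vertex 0.00 0.00 0.00
    endloop
  endfacet
  facet normal 0.0000 0.0000 -1.0000
    outer loop
      vertex 0.00 11.00 0.00
      vertex 13.00 11.00 0.00
      vertex 0.00 0.00 0.00
    endloop
  endfacet
  facet normal 0.0000 -1.0000 0.0000
    outer loop
      vertex 0.00 0.00 0.00
      vertex 13.00 0.00 0.00
      vertex 13.00 0.00 10.00
    endloop
  endfacet
  facet normal 0.0000 -1.0000 0.0000
    outer loop
      vertex 0.00 0.00 0.00
      vertex 13.00 0.00 10.00
      vertex 0.00 0.00 10.00
    endloop
  endfacet
  facet normal 0.0000 0.6727 0.7399
    outer loop
      vertex 0.00 0.00 10.00
      vertex 13.00 0.00 10.00
      vertex 13.00 11.00 0.00
    endloop
  endfacet
  facet normal 0.0000 0.6727 0.7399
    outer loop
      vertex 0.00 0.00 10.00
      vertex 13.00 11.00 0.00
      vertex 0.00 11.00 0.00
    endloop
  endfacet
  facet normal -1.0000 0.0000 0.0000
    outer loop
      vertex 0.00 0.00 10.00
      vertex 0.00 11.00 0.00
      vertex 0.00 0.00 0.00
    endloop
  endfacet
  facet normal 1.0000 0.0000 0.0000
    outer loop
      vertex 13.00 0.00 0.00
      vertex 13.00 11.00 0.00
      vertex 13.00 0.00 10.00
    endloop
  endfacet
endsolid part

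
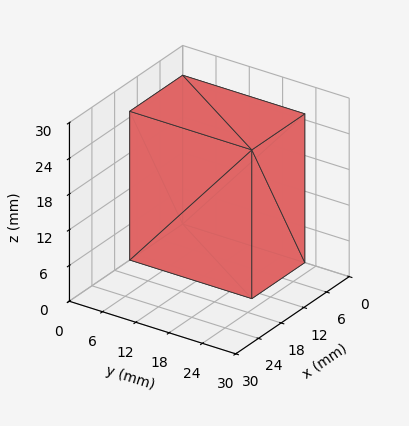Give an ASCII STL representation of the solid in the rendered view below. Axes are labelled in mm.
Reading the render: the shape is a rectangular box, roughly 14 × 22 mm footprint and 25 mm tall (dimensions read to the nearest mm from the axis ticks). For the STL, each face is triangulated and given an outward normal.

solid part
  facet normal 0.0000 0.0000 -1.0000
    outer loop
      vertex 14.0 22.0 0.0
      vertex 14.0 0.0 0.0
      vertex 0.0 0.0 0.0
    endloop
  endfacet
  facet normal 0.0000 0.0000 -1.0000
    outer loop
      vertex 0.0 22.0 0.0
      vertex 14.0 22.0 0.0
      vertex 0.0 0.0 0.0
    endloop
  endfacet
  facet normal 0.0000 0.0000 1.0000
    outer loop
      vertex 0.0 0.0 25.0
      vertex 14.0 0.0 25.0
      vertex 14.0 22.0 25.0
    endloop
  endfacet
  facet normal 0.0000 0.0000 1.0000
    outer loop
      vertex 0.0 0.0 25.0
      vertex 14.0 22.0 25.0
      vertex 0.0 22.0 25.0
    endloop
  endfacet
  facet normal 0.0000 -1.0000 0.0000
    outer loop
      vertex 0.0 0.0 0.0
      vertex 14.0 0.0 0.0
      vertex 14.0 0.0 25.0
    endloop
  endfacet
  facet normal 0.0000 -1.0000 0.0000
    outer loop
      vertex 0.0 0.0 0.0
      vertex 14.0 0.0 25.0
      vertex 0.0 0.0 25.0
    endloop
  endfacet
  facet normal 0.0000 1.0000 0.0000
    outer loop
      vertex 14.0 22.0 25.0
      vertex 14.0 22.0 0.0
      vertex 0.0 22.0 0.0
    endloop
  endfacet
  facet normal 0.0000 1.0000 0.0000
    outer loop
      vertex 0.0 22.0 25.0
      vertex 14.0 22.0 25.0
      vertex 0.0 22.0 0.0
    endloop
  endfacet
  facet normal -1.0000 0.0000 0.0000
    outer loop
      vertex 0.0 22.0 25.0
      vertex 0.0 22.0 0.0
      vertex 0.0 0.0 0.0
    endloop
  endfacet
  facet normal -1.0000 0.0000 0.0000
    outer loop
      vertex 0.0 0.0 25.0
      vertex 0.0 22.0 25.0
      vertex 0.0 0.0 0.0
    endloop
  endfacet
  facet normal 1.0000 0.0000 0.0000
    outer loop
      vertex 14.0 0.0 0.0
      vertex 14.0 22.0 0.0
      vertex 14.0 22.0 25.0
    endloop
  endfacet
  facet normal 1.0000 0.0000 0.0000
    outer loop
      vertex 14.0 0.0 0.0
      vertex 14.0 22.0 25.0
      vertex 14.0 0.0 25.0
    endloop
  endfacet
endsolid part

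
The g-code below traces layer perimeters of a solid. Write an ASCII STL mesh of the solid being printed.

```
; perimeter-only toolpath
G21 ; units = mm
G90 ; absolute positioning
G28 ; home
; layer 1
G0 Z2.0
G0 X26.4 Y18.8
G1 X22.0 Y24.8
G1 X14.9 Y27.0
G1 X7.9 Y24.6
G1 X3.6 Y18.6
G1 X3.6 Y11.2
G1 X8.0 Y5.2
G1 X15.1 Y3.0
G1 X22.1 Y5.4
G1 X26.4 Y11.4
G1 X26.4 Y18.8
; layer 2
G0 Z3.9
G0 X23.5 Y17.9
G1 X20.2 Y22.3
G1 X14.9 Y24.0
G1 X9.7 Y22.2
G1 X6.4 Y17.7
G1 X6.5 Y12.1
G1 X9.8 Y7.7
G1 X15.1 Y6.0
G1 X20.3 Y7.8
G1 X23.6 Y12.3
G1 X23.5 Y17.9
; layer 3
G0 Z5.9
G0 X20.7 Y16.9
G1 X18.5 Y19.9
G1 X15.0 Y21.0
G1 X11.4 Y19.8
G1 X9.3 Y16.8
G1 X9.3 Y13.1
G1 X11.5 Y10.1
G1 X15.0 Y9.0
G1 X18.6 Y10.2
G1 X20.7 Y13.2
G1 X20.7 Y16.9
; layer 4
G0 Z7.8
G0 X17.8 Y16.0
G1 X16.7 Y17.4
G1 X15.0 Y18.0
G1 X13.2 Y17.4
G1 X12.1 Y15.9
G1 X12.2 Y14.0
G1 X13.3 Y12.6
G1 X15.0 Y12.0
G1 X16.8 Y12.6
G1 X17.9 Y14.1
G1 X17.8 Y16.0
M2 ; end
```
solid part
  facet normal 0.0000 0.0000 -1.0000
    outer loop
      vertex 14.9 30.0 0.0
      vertex 23.7 27.2 0.0
      vertex 29.2 19.8 0.0
    endloop
  endfacet
  facet normal 0.0000 0.0000 -1.0000
    outer loop
      vertex 6.1 27.0 0.0
      vertex 14.9 30.0 0.0
      vertex 29.2 19.8 0.0
    endloop
  endfacet
  facet normal 0.0000 0.0000 -1.0000
    outer loop
      vertex 0.7 19.5 0.0
      vertex 6.1 27.0 0.0
      vertex 29.2 19.8 0.0
    endloop
  endfacet
  facet normal 0.0000 0.0000 -1.0000
    outer loop
      vertex 0.8 10.2 0.0
      vertex 0.7 19.5 0.0
      vertex 29.2 19.8 0.0
    endloop
  endfacet
  facet normal 0.0000 0.0000 -1.0000
    outer loop
      vertex 6.3 2.8 0.0
      vertex 0.8 10.2 0.0
      vertex 29.2 19.8 0.0
    endloop
  endfacet
  facet normal 0.0000 0.0000 -1.0000
    outer loop
      vertex 15.1 0.0 0.0
      vertex 6.3 2.8 0.0
      vertex 29.2 19.8 0.0
    endloop
  endfacet
  facet normal 0.0000 0.0000 -1.0000
    outer loop
      vertex 23.9 3.0 0.0
      vertex 15.1 0.0 0.0
      vertex 29.2 19.8 0.0
    endloop
  endfacet
  facet normal 0.0000 0.0000 -1.0000
    outer loop
      vertex 29.3 10.5 0.0
      vertex 23.9 3.0 0.0
      vertex 29.2 19.8 0.0
    endloop
  endfacet
  facet normal 0.4546 0.3379 0.8241
    outer loop
      vertex 29.2 19.8 0.0
      vertex 23.7 27.2 0.0
      vertex 15.0 15.0 9.8
    endloop
  endfacet
  facet normal 0.1717 0.5396 0.8242
    outer loop
      vertex 23.7 27.2 0.0
      vertex 14.9 30.0 0.0
      vertex 15.0 15.0 9.8
    endloop
  endfacet
  facet normal -0.1830 0.5369 0.8236
    outer loop
      vertex 14.9 30.0 0.0
      vertex 6.1 27.0 0.0
      vertex 15.0 15.0 9.8
    endloop
  endfacet
  facet normal -0.4602 0.3313 0.8237
    outer loop
      vertex 6.1 27.0 0.0
      vertex 0.7 19.5 0.0
      vertex 15.0 15.0 9.8
    endloop
  endfacet
  facet normal -0.5666 -0.0061 0.8240
    outer loop
      vertex 0.7 19.5 0.0
      vertex 0.8 10.2 0.0
      vertex 15.0 15.0 9.8
    endloop
  endfacet
  facet normal -0.4546 -0.3379 0.8241
    outer loop
      vertex 0.8 10.2 0.0
      vertex 6.3 2.8 0.0
      vertex 15.0 15.0 9.8
    endloop
  endfacet
  facet normal -0.1717 -0.5396 0.8242
    outer loop
      vertex 6.3 2.8 0.0
      vertex 15.1 0.0 0.0
      vertex 15.0 15.0 9.8
    endloop
  endfacet
  facet normal 0.1830 -0.5369 0.8236
    outer loop
      vertex 15.1 0.0 0.0
      vertex 23.9 3.0 0.0
      vertex 15.0 15.0 9.8
    endloop
  endfacet
  facet normal 0.4602 -0.3313 0.8237
    outer loop
      vertex 23.9 3.0 0.0
      vertex 29.3 10.5 0.0
      vertex 15.0 15.0 9.8
    endloop
  endfacet
  facet normal 0.5666 0.0061 0.8240
    outer loop
      vertex 29.3 10.5 0.0
      vertex 29.2 19.8 0.0
      vertex 15.0 15.0 9.8
    endloop
  endfacet
endsolid part

The G0 Z moves step by Δz≈2.0 mm. The G1 loops shrink linearly with z, so the solid tapers from its base footprint up to z≈9.8. Closing with a flat bottom cap and the tapered top and triangulating gives 18 facets — a regular 10-sided pyramid, base circumscribed radius ≈ 15 mm, apex at z ≈ 9.8 mm.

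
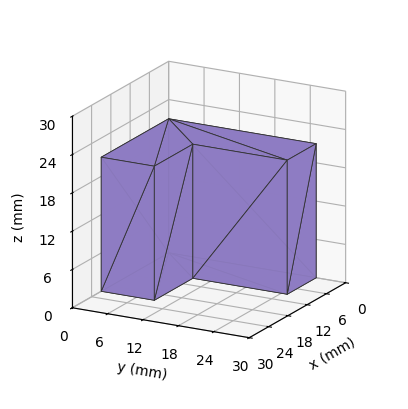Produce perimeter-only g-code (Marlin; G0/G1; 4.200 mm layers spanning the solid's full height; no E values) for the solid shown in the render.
Reading the render: the shape is an L-shaped prism: outer 21 × 25 mm, arm thicknesses ≈ 9 mm (horizontal) and 9 mm (vertical), extruded 21 mm in z (dimensions read to the nearest mm from the axis ticks). For the g-code, the solid's height is divided into equal slices at the stated Δz and each level perimeter traced with G1 moves after a G0 lift.

; perimeter-only toolpath
G21 ; units = mm
G90 ; absolute positioning
G28 ; home
; layer 1
G0 Z4.200
G0 X0.000 Y0.000
G1 X21.000 Y0.000
G1 X21.000 Y9.000
G1 X9.000 Y9.000
G1 X9.000 Y25.000
G1 X0.000 Y25.000
G1 X0.000 Y0.000
; layer 2
G0 Z8.400
G0 X0.000 Y0.000
G1 X21.000 Y0.000
G1 X21.000 Y9.000
G1 X9.000 Y9.000
G1 X9.000 Y25.000
G1 X0.000 Y25.000
G1 X0.000 Y0.000
; layer 3
G0 Z12.600
G0 X0.000 Y0.000
G1 X21.000 Y0.000
G1 X21.000 Y9.000
G1 X9.000 Y9.000
G1 X9.000 Y25.000
G1 X0.000 Y25.000
G1 X0.000 Y0.000
; layer 4
G0 Z16.800
G0 X0.000 Y0.000
G1 X21.000 Y0.000
G1 X21.000 Y9.000
G1 X9.000 Y9.000
G1 X9.000 Y25.000
G1 X0.000 Y25.000
G1 X0.000 Y0.000
; layer 5
G0 Z21.000
G0 X0.000 Y0.000
G1 X21.000 Y0.000
G1 X21.000 Y9.000
G1 X9.000 Y9.000
G1 X9.000 Y25.000
G1 X0.000 Y25.000
G1 X0.000 Y0.000
M2 ; end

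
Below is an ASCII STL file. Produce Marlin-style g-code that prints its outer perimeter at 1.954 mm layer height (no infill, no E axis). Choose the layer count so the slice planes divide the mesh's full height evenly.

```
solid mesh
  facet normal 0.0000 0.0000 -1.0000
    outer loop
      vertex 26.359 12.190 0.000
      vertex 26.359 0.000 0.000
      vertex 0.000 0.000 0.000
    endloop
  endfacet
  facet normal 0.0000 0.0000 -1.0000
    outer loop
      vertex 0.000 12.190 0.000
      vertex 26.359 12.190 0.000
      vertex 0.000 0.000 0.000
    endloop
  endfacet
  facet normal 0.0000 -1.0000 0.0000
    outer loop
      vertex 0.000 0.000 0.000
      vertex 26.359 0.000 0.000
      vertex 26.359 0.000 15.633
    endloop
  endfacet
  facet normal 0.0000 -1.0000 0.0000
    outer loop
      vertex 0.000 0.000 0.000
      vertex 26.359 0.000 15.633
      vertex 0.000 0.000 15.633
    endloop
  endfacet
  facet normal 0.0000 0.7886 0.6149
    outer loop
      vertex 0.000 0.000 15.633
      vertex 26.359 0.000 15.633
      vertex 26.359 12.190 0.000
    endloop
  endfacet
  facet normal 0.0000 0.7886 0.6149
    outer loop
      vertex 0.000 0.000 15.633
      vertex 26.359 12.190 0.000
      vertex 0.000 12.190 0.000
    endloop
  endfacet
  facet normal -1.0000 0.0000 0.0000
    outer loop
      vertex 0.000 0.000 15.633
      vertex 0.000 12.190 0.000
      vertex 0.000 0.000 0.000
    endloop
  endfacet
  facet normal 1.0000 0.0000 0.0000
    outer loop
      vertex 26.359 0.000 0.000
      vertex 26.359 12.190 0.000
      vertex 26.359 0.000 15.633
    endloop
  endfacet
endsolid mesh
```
; perimeter-only toolpath
G21 ; units = mm
G90 ; absolute positioning
G28 ; home
; layer 1
G0 Z1.954
G0 X0.000 Y0.000
G1 X26.359 Y0.000
G1 X26.359 Y10.666
G1 X0.000 Y10.666
G1 X0.000 Y0.000
; layer 2
G0 Z3.908
G0 X0.000 Y0.000
G1 X26.359 Y0.000
G1 X26.359 Y9.143
G1 X0.000 Y9.143
G1 X0.000 Y0.000
; layer 3
G0 Z5.862
G0 X0.000 Y0.000
G1 X26.359 Y0.000
G1 X26.359 Y7.619
G1 X0.000 Y7.619
G1 X0.000 Y0.000
; layer 4
G0 Z7.816
G0 X0.000 Y0.000
G1 X26.359 Y0.000
G1 X26.359 Y6.095
G1 X0.000 Y6.095
G1 X0.000 Y0.000
; layer 5
G0 Z9.771
G0 X0.000 Y0.000
G1 X26.359 Y0.000
G1 X26.359 Y4.571
G1 X0.000 Y4.571
G1 X0.000 Y0.000
; layer 6
G0 Z11.725
G0 X0.000 Y0.000
G1 X26.359 Y0.000
G1 X26.359 Y3.047
G1 X0.000 Y3.047
G1 X0.000 Y0.000
; layer 7
G0 Z13.679
G0 X0.000 Y0.000
G1 X26.359 Y0.000
G1 X26.359 Y1.524
G1 X0.000 Y1.524
G1 X0.000 Y0.000
M2 ; end

The solid is a wedge (ramp): 26.4 × 12.2 mm base, rising to 15.6 mm along the y=0 edge and sloping linearly to z=0 at y=12.2. Slicing at Δz = 1.954 mm — 8 equal slices spanning the solid's height, so layer i sits at z = i·h/8 — gives 7 non-empty perimeters. Each is a 4-segment closed polygon; G0 lifts to the layer z and rapids to the start vertex, then G1 traces the edges. The cross-section shrinks linearly with z (the slice at the apex is degenerate and omitted).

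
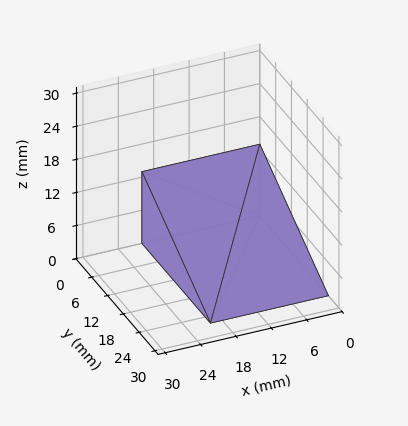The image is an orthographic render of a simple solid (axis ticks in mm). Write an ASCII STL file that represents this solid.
Reading the render: the shape is a wedge (ramp): 20 × 26 mm base, rising to 13 mm along the y=0 edge and sloping linearly to z=0 at y=26 (dimensions read to the nearest mm from the axis ticks). For the STL, each face is triangulated and given an outward normal.

solid part
  facet normal 0.0000 0.0000 -1.0000
    outer loop
      vertex 20.000 26.000 0.000
      vertex 20.000 0.000 0.000
      vertex 0.000 0.000 0.000
    endloop
  endfacet
  facet normal 0.0000 0.0000 -1.0000
    outer loop
      vertex 0.000 26.000 0.000
      vertex 20.000 26.000 0.000
      vertex 0.000 0.000 0.000
    endloop
  endfacet
  facet normal 0.0000 -1.0000 0.0000
    outer loop
      vertex 0.000 0.000 0.000
      vertex 20.000 0.000 0.000
      vertex 20.000 0.000 13.000
    endloop
  endfacet
  facet normal 0.0000 -1.0000 0.0000
    outer loop
      vertex 0.000 0.000 0.000
      vertex 20.000 0.000 13.000
      vertex 0.000 0.000 13.000
    endloop
  endfacet
  facet normal 0.0000 0.4472 0.8944
    outer loop
      vertex 0.000 0.000 13.000
      vertex 20.000 0.000 13.000
      vertex 20.000 26.000 0.000
    endloop
  endfacet
  facet normal 0.0000 0.4472 0.8944
    outer loop
      vertex 0.000 0.000 13.000
      vertex 20.000 26.000 0.000
      vertex 0.000 26.000 0.000
    endloop
  endfacet
  facet normal -1.0000 0.0000 0.0000
    outer loop
      vertex 0.000 0.000 13.000
      vertex 0.000 26.000 0.000
      vertex 0.000 0.000 0.000
    endloop
  endfacet
  facet normal 1.0000 0.0000 0.0000
    outer loop
      vertex 20.000 0.000 0.000
      vertex 20.000 26.000 0.000
      vertex 20.000 0.000 13.000
    endloop
  endfacet
endsolid part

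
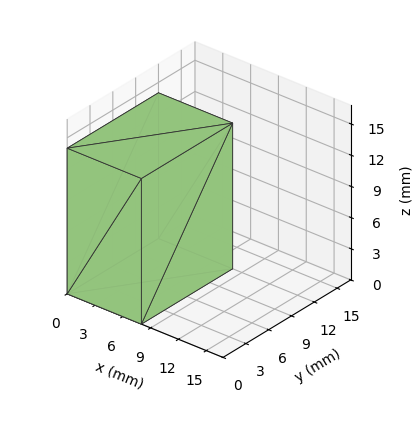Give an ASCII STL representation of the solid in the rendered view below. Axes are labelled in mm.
Reading the render: the shape is a rectangular box, roughly 8 × 12 mm footprint and 14 mm tall (dimensions read to the nearest mm from the axis ticks). For the STL, each face is triangulated and given an outward normal.

solid part
  facet normal 0.0000 0.0000 -1.0000
    outer loop
      vertex 8.000 12.000 0.000
      vertex 8.000 0.000 0.000
      vertex 0.000 0.000 0.000
    endloop
  endfacet
  facet normal 0.0000 0.0000 -1.0000
    outer loop
      vertex 0.000 12.000 0.000
      vertex 8.000 12.000 0.000
      vertex 0.000 0.000 0.000
    endloop
  endfacet
  facet normal 0.0000 0.0000 1.0000
    outer loop
      vertex 0.000 0.000 14.000
      vertex 8.000 0.000 14.000
      vertex 8.000 12.000 14.000
    endloop
  endfacet
  facet normal 0.0000 0.0000 1.0000
    outer loop
      vertex 0.000 0.000 14.000
      vertex 8.000 12.000 14.000
      vertex 0.000 12.000 14.000
    endloop
  endfacet
  facet normal 0.0000 -1.0000 0.0000
    outer loop
      vertex 0.000 0.000 0.000
      vertex 8.000 0.000 0.000
      vertex 8.000 0.000 14.000
    endloop
  endfacet
  facet normal 0.0000 -1.0000 0.0000
    outer loop
      vertex 0.000 0.000 0.000
      vertex 8.000 0.000 14.000
      vertex 0.000 0.000 14.000
    endloop
  endfacet
  facet normal 0.0000 1.0000 0.0000
    outer loop
      vertex 8.000 12.000 14.000
      vertex 8.000 12.000 0.000
      vertex 0.000 12.000 0.000
    endloop
  endfacet
  facet normal 0.0000 1.0000 0.0000
    outer loop
      vertex 0.000 12.000 14.000
      vertex 8.000 12.000 14.000
      vertex 0.000 12.000 0.000
    endloop
  endfacet
  facet normal -1.0000 0.0000 0.0000
    outer loop
      vertex 0.000 12.000 14.000
      vertex 0.000 12.000 0.000
      vertex 0.000 0.000 0.000
    endloop
  endfacet
  facet normal -1.0000 0.0000 0.0000
    outer loop
      vertex 0.000 0.000 14.000
      vertex 0.000 12.000 14.000
      vertex 0.000 0.000 0.000
    endloop
  endfacet
  facet normal 1.0000 0.0000 0.0000
    outer loop
      vertex 8.000 0.000 0.000
      vertex 8.000 12.000 0.000
      vertex 8.000 12.000 14.000
    endloop
  endfacet
  facet normal 1.0000 0.0000 0.0000
    outer loop
      vertex 8.000 0.000 0.000
      vertex 8.000 12.000 14.000
      vertex 8.000 0.000 14.000
    endloop
  endfacet
endsolid part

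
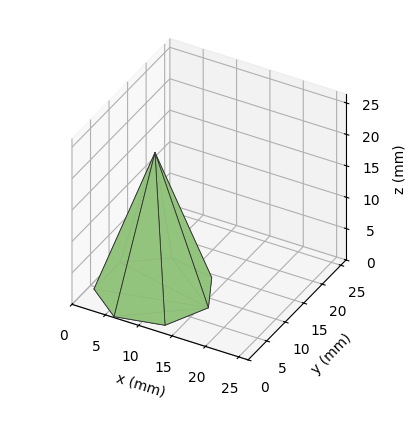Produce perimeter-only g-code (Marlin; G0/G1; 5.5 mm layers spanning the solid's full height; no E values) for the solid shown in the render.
Reading the render: the shape is a regular 7-sided pyramid, base circumscribed radius ≈ 8 mm, apex at z ≈ 22 mm (dimensions read to the nearest mm from the axis ticks). For the g-code, the solid's height is divided into equal slices at the stated Δz and each level perimeter traced with G1 moves after a G0 lift.

; perimeter-only toolpath
G21 ; units = mm
G90 ; absolute positioning
G28 ; home
; layer 1
G0 Z5.5
G0 X14.0 Y8.0
G1 X11.8 Y12.7
G1 X6.7 Y13.9
G1 X2.6 Y10.6
G1 X2.6 Y5.4
G1 X6.7 Y2.1
G1 X11.8 Y3.3
G1 X14.0 Y8.0
; layer 2
G0 Z11.0
G0 X12.0 Y8.0
G1 X10.5 Y11.2
G1 X7.1 Y11.9
G1 X4.4 Y9.8
G1 X4.4 Y6.2
G1 X7.1 Y4.1
G1 X10.5 Y4.8
G1 X12.0 Y8.0
; layer 3
G0 Z16.5
G0 X10.0 Y8.0
G1 X9.2 Y9.6
G1 X7.5 Y9.9
G1 X6.2 Y8.9
G1 X6.2 Y7.1
G1 X7.5 Y6.0
G1 X9.2 Y6.4
G1 X10.0 Y8.0
M2 ; end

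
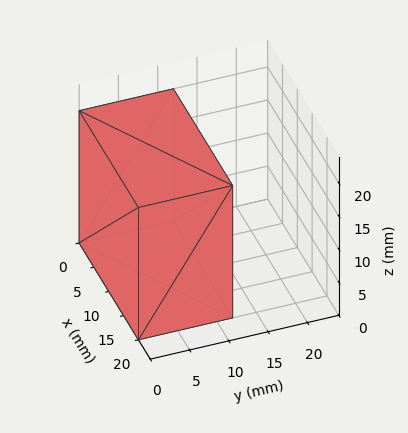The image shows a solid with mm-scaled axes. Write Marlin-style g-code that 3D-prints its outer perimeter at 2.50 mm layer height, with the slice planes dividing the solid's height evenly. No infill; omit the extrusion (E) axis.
Reading the render: the shape is a rectangular box, roughly 20 × 12 mm footprint and 20 mm tall (dimensions read to the nearest mm from the axis ticks). For the g-code, the solid's height is divided into equal slices at the stated Δz and each level perimeter traced with G1 moves after a G0 lift.

; perimeter-only toolpath
G21 ; units = mm
G90 ; absolute positioning
G28 ; home
; layer 1
G0 Z2.50
G0 X0.00 Y0.00
G1 X20.00 Y0.00
G1 X20.00 Y12.00
G1 X0.00 Y12.00
G1 X0.00 Y0.00
; layer 2
G0 Z5.00
G0 X0.00 Y0.00
G1 X20.00 Y0.00
G1 X20.00 Y12.00
G1 X0.00 Y12.00
G1 X0.00 Y0.00
; layer 3
G0 Z7.50
G0 X0.00 Y0.00
G1 X20.00 Y0.00
G1 X20.00 Y12.00
G1 X0.00 Y12.00
G1 X0.00 Y0.00
; layer 4
G0 Z10.00
G0 X0.00 Y0.00
G1 X20.00 Y0.00
G1 X20.00 Y12.00
G1 X0.00 Y12.00
G1 X0.00 Y0.00
; layer 5
G0 Z12.50
G0 X0.00 Y0.00
G1 X20.00 Y0.00
G1 X20.00 Y12.00
G1 X0.00 Y12.00
G1 X0.00 Y0.00
; layer 6
G0 Z15.00
G0 X0.00 Y0.00
G1 X20.00 Y0.00
G1 X20.00 Y12.00
G1 X0.00 Y12.00
G1 X0.00 Y0.00
; layer 7
G0 Z17.50
G0 X0.00 Y0.00
G1 X20.00 Y0.00
G1 X20.00 Y12.00
G1 X0.00 Y12.00
G1 X0.00 Y0.00
; layer 8
G0 Z20.00
G0 X0.00 Y0.00
G1 X20.00 Y0.00
G1 X20.00 Y12.00
G1 X0.00 Y12.00
G1 X0.00 Y0.00
M2 ; end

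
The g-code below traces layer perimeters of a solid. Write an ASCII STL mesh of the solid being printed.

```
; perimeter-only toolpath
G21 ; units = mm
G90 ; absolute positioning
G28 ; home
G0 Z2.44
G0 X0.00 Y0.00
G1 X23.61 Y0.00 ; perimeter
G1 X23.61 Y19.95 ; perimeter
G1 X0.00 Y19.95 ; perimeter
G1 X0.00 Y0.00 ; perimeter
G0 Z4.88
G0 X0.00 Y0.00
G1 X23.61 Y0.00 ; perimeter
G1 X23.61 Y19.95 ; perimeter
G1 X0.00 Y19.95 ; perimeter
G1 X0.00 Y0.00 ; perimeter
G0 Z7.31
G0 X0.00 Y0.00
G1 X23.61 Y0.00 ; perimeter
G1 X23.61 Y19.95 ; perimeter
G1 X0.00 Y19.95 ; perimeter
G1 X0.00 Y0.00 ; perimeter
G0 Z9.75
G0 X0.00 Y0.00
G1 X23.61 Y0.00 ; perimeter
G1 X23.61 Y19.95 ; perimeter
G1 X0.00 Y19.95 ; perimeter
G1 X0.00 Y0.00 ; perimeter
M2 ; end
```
solid part
  facet normal 0.0000 0.0000 -1.0000
    outer loop
      vertex 23.61 19.95 0.00
      vertex 23.61 0.00 0.00
      vertex 0.00 0.00 0.00
    endloop
  endfacet
  facet normal 0.0000 0.0000 -1.0000
    outer loop
      vertex 0.00 19.95 0.00
      vertex 23.61 19.95 0.00
      vertex 0.00 0.00 0.00
    endloop
  endfacet
  facet normal 0.0000 0.0000 1.0000
    outer loop
      vertex 0.00 0.00 9.75
      vertex 23.61 0.00 9.75
      vertex 23.61 19.95 9.75
    endloop
  endfacet
  facet normal 0.0000 0.0000 1.0000
    outer loop
      vertex 0.00 0.00 9.75
      vertex 23.61 19.95 9.75
      vertex 0.00 19.95 9.75
    endloop
  endfacet
  facet normal 0.0000 -1.0000 0.0000
    outer loop
      vertex 0.00 0.00 0.00
      vertex 23.61 0.00 0.00
      vertex 23.61 0.00 9.75
    endloop
  endfacet
  facet normal 0.0000 -1.0000 0.0000
    outer loop
      vertex 0.00 0.00 0.00
      vertex 23.61 0.00 9.75
      vertex 0.00 0.00 9.75
    endloop
  endfacet
  facet normal 0.0000 1.0000 0.0000
    outer loop
      vertex 23.61 19.95 9.75
      vertex 23.61 19.95 0.00
      vertex 0.00 19.95 0.00
    endloop
  endfacet
  facet normal 0.0000 1.0000 0.0000
    outer loop
      vertex 0.00 19.95 9.75
      vertex 23.61 19.95 9.75
      vertex 0.00 19.95 0.00
    endloop
  endfacet
  facet normal -1.0000 0.0000 0.0000
    outer loop
      vertex 0.00 19.95 9.75
      vertex 0.00 19.95 0.00
      vertex 0.00 0.00 0.00
    endloop
  endfacet
  facet normal -1.0000 0.0000 0.0000
    outer loop
      vertex 0.00 0.00 9.75
      vertex 0.00 19.95 9.75
      vertex 0.00 0.00 0.00
    endloop
  endfacet
  facet normal 1.0000 0.0000 0.0000
    outer loop
      vertex 23.61 0.00 0.00
      vertex 23.61 19.95 0.00
      vertex 23.61 19.95 9.75
    endloop
  endfacet
  facet normal 1.0000 0.0000 0.0000
    outer loop
      vertex 23.61 0.00 0.00
      vertex 23.61 19.95 9.75
      vertex 23.61 0.00 9.75
    endloop
  endfacet
endsolid part

The G0 Z moves step by Δz≈2.44 mm. Every layer's G1 loop is the same polygon, so the solid is a straight extrusion of it from z=0 to z≈9.75. Closing with flat bottom and top caps and triangulating gives 12 facets — a rectangular box, roughly 23.6 × 19.9 mm footprint and 9.75 mm tall.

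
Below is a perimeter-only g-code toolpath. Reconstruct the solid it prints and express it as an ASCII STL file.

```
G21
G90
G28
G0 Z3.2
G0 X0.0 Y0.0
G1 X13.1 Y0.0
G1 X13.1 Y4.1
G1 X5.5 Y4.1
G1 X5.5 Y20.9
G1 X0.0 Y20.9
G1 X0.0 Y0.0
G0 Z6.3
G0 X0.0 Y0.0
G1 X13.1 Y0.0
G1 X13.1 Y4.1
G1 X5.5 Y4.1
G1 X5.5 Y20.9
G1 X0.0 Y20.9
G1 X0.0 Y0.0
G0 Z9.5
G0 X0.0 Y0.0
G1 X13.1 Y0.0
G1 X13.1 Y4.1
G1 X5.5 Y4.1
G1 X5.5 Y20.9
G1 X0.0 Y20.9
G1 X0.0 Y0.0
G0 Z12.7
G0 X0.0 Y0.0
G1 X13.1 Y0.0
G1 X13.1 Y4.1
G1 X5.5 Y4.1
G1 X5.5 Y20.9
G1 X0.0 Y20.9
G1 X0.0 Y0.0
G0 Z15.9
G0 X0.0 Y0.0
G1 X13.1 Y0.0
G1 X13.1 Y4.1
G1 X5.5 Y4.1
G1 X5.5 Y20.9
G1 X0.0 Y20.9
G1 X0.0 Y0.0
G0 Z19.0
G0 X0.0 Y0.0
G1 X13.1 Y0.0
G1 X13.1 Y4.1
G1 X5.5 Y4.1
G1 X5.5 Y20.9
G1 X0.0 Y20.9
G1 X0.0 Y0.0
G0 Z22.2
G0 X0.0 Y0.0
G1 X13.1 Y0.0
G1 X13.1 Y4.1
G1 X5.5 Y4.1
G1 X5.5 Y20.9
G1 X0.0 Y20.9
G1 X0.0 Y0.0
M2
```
solid part
  facet normal 0.0000 0.0000 -1.0000
    outer loop
      vertex 13.1 4.1 0.0
      vertex 13.1 0.0 0.0
      vertex 0.0 0.0 0.0
    endloop
  endfacet
  facet normal 0.0000 0.0000 -1.0000
    outer loop
      vertex 5.5 4.1 0.0
      vertex 13.1 4.1 0.0
      vertex 0.0 0.0 0.0
    endloop
  endfacet
  facet normal 0.0000 0.0000 -1.0000
    outer loop
      vertex 5.5 20.9 0.0
      vertex 5.5 4.1 0.0
      vertex 0.0 0.0 0.0
    endloop
  endfacet
  facet normal 0.0000 0.0000 -1.0000
    outer loop
      vertex 0.0 20.9 0.0
      vertex 5.5 20.9 0.0
      vertex 0.0 0.0 0.0
    endloop
  endfacet
  facet normal 0.0000 0.0000 1.0000
    outer loop
      vertex 0.0 0.0 22.2
      vertex 13.1 0.0 22.2
      vertex 13.1 4.1 22.2
    endloop
  endfacet
  facet normal 0.0000 0.0000 1.0000
    outer loop
      vertex 0.0 0.0 22.2
      vertex 13.1 4.1 22.2
      vertex 5.5 4.1 22.2
    endloop
  endfacet
  facet normal 0.0000 0.0000 1.0000
    outer loop
      vertex 0.0 0.0 22.2
      vertex 5.5 4.1 22.2
      vertex 5.5 20.9 22.2
    endloop
  endfacet
  facet normal 0.0000 0.0000 1.0000
    outer loop
      vertex 0.0 0.0 22.2
      vertex 5.5 20.9 22.2
      vertex 0.0 20.9 22.2
    endloop
  endfacet
  facet normal 0.0000 -1.0000 0.0000
    outer loop
      vertex 0.0 0.0 0.0
      vertex 13.1 0.0 0.0
      vertex 13.1 0.0 22.2
    endloop
  endfacet
  facet normal 0.0000 -1.0000 0.0000
    outer loop
      vertex 0.0 0.0 0.0
      vertex 13.1 0.0 22.2
      vertex 0.0 0.0 22.2
    endloop
  endfacet
  facet normal 1.0000 0.0000 0.0000
    outer loop
      vertex 13.1 0.0 0.0
      vertex 13.1 4.1 0.0
      vertex 13.1 4.1 22.2
    endloop
  endfacet
  facet normal 1.0000 0.0000 0.0000
    outer loop
      vertex 13.1 0.0 0.0
      vertex 13.1 4.1 22.2
      vertex 13.1 0.0 22.2
    endloop
  endfacet
  facet normal 0.0000 1.0000 0.0000
    outer loop
      vertex 13.1 4.1 0.0
      vertex 5.5 4.1 0.0
      vertex 5.5 4.1 22.2
    endloop
  endfacet
  facet normal 0.0000 1.0000 0.0000
    outer loop
      vertex 13.1 4.1 0.0
      vertex 5.5 4.1 22.2
      vertex 13.1 4.1 22.2
    endloop
  endfacet
  facet normal 1.0000 0.0000 0.0000
    outer loop
      vertex 5.5 4.1 0.0
      vertex 5.5 20.9 0.0
      vertex 5.5 20.9 22.2
    endloop
  endfacet
  facet normal 1.0000 0.0000 0.0000
    outer loop
      vertex 5.5 4.1 0.0
      vertex 5.5 20.9 22.2
      vertex 5.5 4.1 22.2
    endloop
  endfacet
  facet normal 0.0000 1.0000 0.0000
    outer loop
      vertex 5.5 20.9 0.0
      vertex 0.0 20.9 0.0
      vertex 0.0 20.9 22.2
    endloop
  endfacet
  facet normal 0.0000 1.0000 0.0000
    outer loop
      vertex 5.5 20.9 0.0
      vertex 0.0 20.9 22.2
      vertex 5.5 20.9 22.2
    endloop
  endfacet
  facet normal -1.0000 0.0000 0.0000
    outer loop
      vertex 0.0 20.9 0.0
      vertex 0.0 0.0 0.0
      vertex 0.0 0.0 22.2
    endloop
  endfacet
  facet normal -1.0000 0.0000 0.0000
    outer loop
      vertex 0.0 20.9 0.0
      vertex 0.0 0.0 22.2
      vertex 0.0 20.9 22.2
    endloop
  endfacet
endsolid part

The G0 Z moves step by Δz≈3.2 mm. Every layer's G1 loop is the same polygon, so the solid is a straight extrusion of it from z=0 to z≈22.2. Closing with flat bottom and top caps and triangulating gives 20 facets — an L-shaped prism: outer 13.1 × 20.9 mm, arm thicknesses ≈ 4.1 mm (horizontal) and 5.5 mm (vertical), extruded 22.2 mm in z.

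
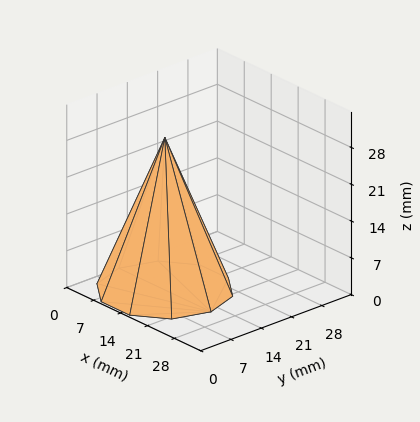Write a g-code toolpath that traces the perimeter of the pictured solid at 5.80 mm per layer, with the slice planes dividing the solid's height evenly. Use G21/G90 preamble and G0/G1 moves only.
Reading the render: the shape is a regular 10-sided pyramid, base circumscribed radius ≈ 12 mm, apex at z ≈ 29 mm (dimensions read to the nearest mm from the axis ticks). For the g-code, the solid's height is divided into equal slices at the stated Δz and each level perimeter traced with G1 moves after a G0 lift.

; perimeter-only toolpath
G21 ; units = mm
G90 ; absolute positioning
G28 ; home
; layer 1
G0 Z5.80
G0 X21.60 Y12.00
G1 X19.77 Y17.64
G1 X14.97 Y21.13
G1 X9.03 Y21.13
G1 X4.23 Y17.64
G1 X2.40 Y12.00
G1 X4.23 Y6.36
G1 X9.03 Y2.87
G1 X14.97 Y2.87
G1 X19.77 Y6.36
G1 X21.60 Y12.00
; layer 2
G0 Z11.60
G0 X19.20 Y12.00
G1 X17.83 Y16.23
G1 X14.23 Y18.85
G1 X9.77 Y18.85
G1 X6.17 Y16.23
G1 X4.80 Y12.00
G1 X6.17 Y7.77
G1 X9.77 Y5.15
G1 X14.23 Y5.15
G1 X17.83 Y7.77
G1 X19.20 Y12.00
; layer 3
G0 Z17.40
G0 X16.80 Y12.00
G1 X15.88 Y14.82
G1 X13.48 Y16.56
G1 X10.52 Y16.56
G1 X8.12 Y14.82
G1 X7.20 Y12.00
G1 X8.12 Y9.18
G1 X10.52 Y7.44
G1 X13.48 Y7.44
G1 X15.88 Y9.18
G1 X16.80 Y12.00
; layer 4
G0 Z23.20
G0 X14.40 Y12.00
G1 X13.94 Y13.41
G1 X12.74 Y14.28
G1 X11.26 Y14.28
G1 X10.06 Y13.41
G1 X9.60 Y12.00
G1 X10.06 Y10.59
G1 X11.26 Y9.72
G1 X12.74 Y9.72
G1 X13.94 Y10.59
G1 X14.40 Y12.00
M2 ; end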